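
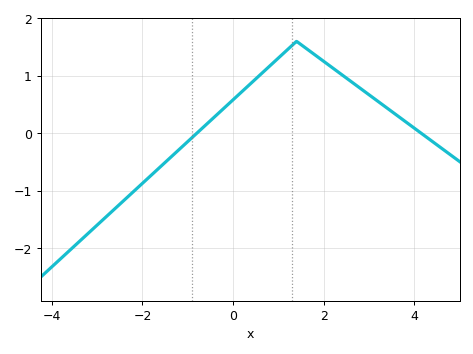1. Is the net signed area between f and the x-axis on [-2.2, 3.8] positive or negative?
positive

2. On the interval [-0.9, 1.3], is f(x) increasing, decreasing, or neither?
increasing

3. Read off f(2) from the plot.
1.3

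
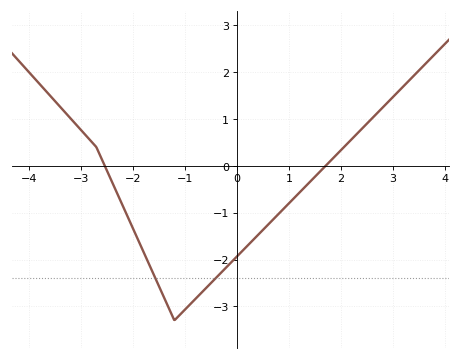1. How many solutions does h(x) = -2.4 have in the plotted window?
2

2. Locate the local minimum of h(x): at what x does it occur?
-1.2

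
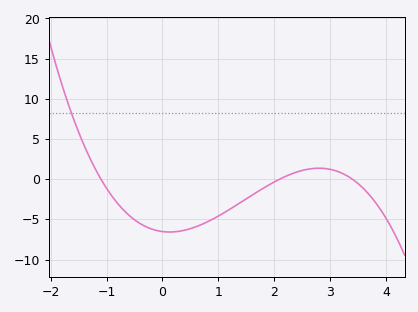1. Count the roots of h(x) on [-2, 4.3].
3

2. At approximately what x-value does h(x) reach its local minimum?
0.13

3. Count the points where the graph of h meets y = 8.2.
1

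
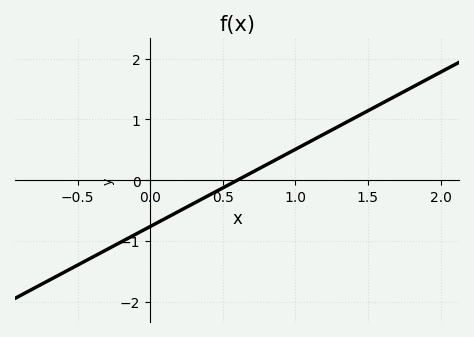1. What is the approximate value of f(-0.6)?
-1.52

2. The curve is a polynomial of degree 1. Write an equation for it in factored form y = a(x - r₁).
y = 1.27(x - 0.6)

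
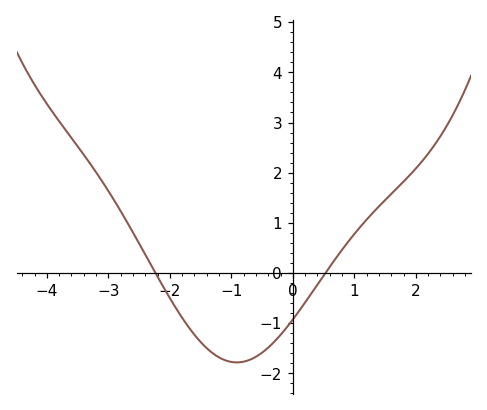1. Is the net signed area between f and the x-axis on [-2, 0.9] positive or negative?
negative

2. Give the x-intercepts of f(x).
-2.2, 0.5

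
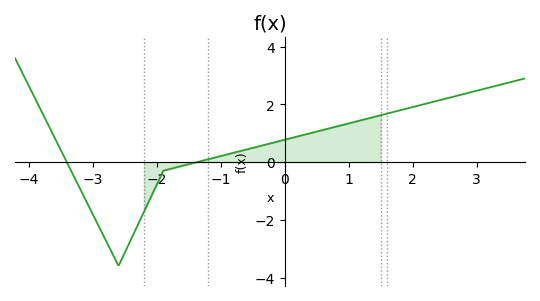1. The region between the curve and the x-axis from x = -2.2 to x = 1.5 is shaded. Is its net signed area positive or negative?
positive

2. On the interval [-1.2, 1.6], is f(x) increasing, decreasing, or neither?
increasing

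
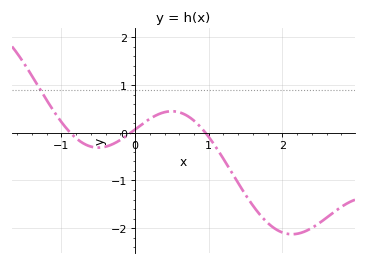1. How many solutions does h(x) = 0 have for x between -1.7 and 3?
3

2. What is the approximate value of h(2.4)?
-2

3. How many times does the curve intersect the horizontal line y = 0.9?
1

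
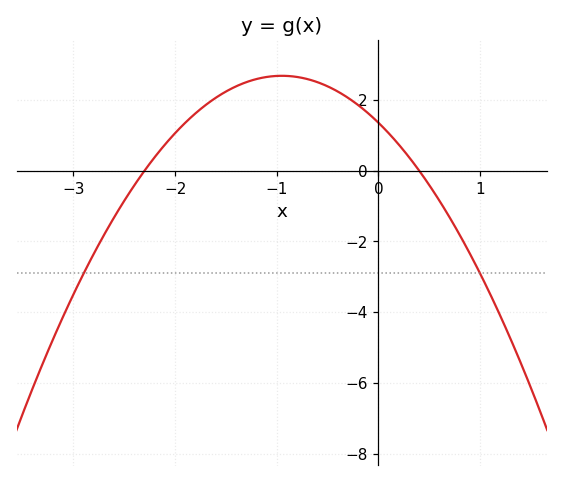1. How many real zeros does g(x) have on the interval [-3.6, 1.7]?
2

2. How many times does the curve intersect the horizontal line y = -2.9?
2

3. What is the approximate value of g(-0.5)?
2.38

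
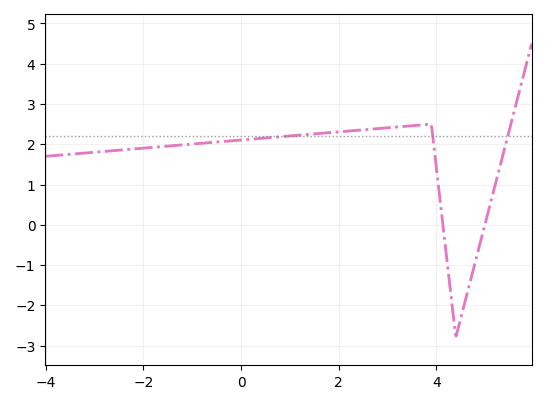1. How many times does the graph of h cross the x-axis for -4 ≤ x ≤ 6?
2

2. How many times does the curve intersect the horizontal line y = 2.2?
3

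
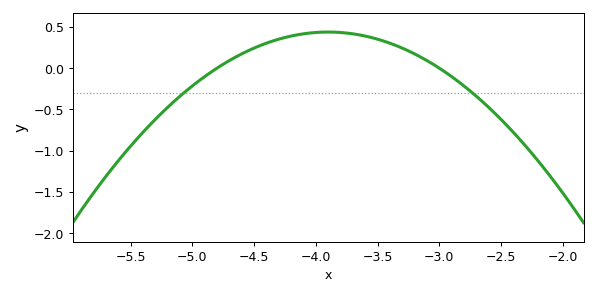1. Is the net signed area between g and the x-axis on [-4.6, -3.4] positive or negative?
positive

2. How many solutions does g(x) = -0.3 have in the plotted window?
2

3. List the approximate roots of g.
-4.8, -3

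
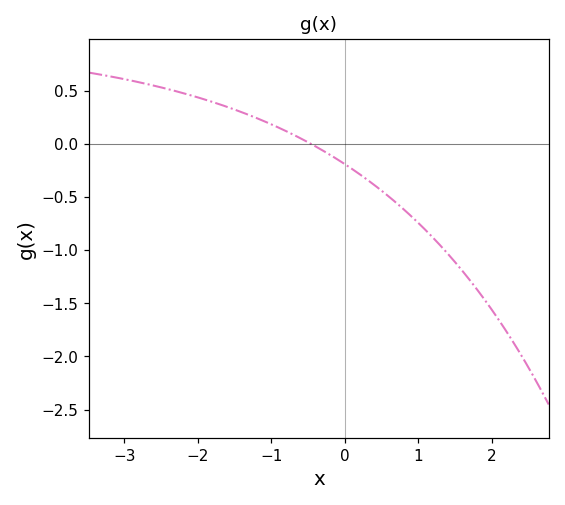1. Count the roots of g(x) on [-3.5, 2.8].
1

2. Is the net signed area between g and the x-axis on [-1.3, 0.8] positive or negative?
negative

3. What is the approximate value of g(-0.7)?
0.1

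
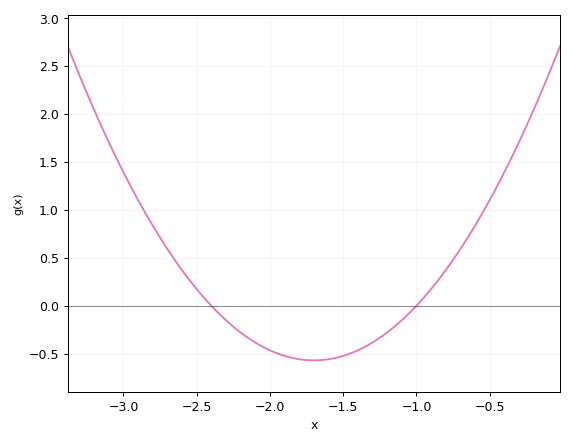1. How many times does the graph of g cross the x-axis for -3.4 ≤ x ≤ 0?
2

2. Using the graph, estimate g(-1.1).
-0.15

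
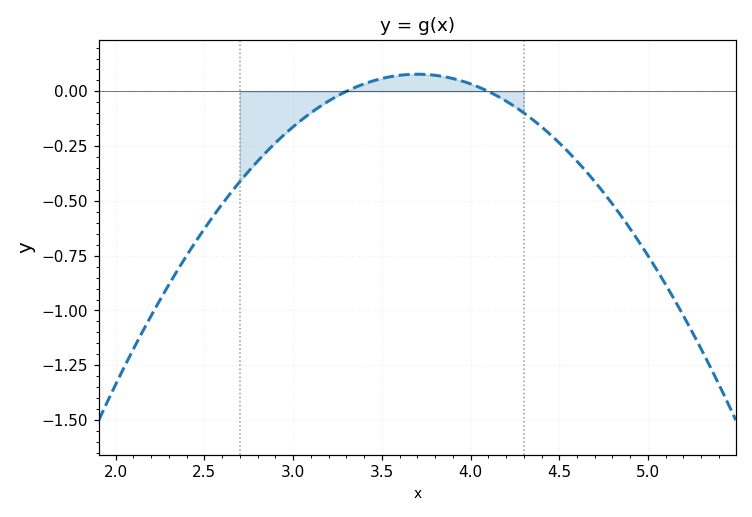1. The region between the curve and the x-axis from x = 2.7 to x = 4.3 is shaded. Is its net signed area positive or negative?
negative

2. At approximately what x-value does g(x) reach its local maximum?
3.7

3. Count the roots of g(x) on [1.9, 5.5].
2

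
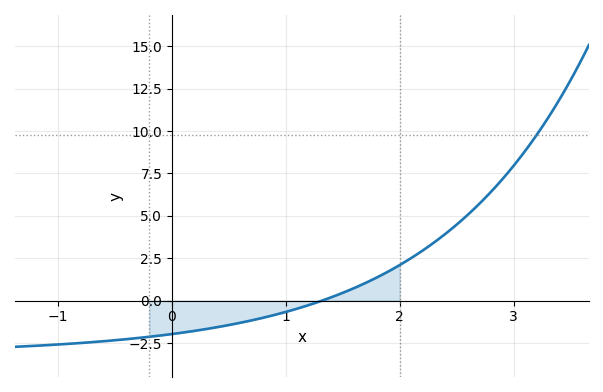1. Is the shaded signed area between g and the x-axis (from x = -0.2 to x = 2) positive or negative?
negative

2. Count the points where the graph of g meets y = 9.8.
1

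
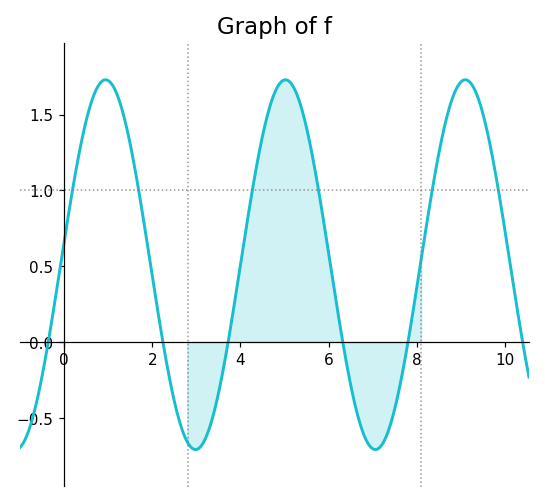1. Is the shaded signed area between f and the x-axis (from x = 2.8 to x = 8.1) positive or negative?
positive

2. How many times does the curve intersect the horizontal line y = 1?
6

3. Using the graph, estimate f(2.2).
0.072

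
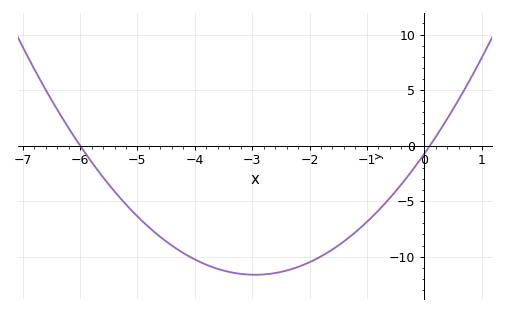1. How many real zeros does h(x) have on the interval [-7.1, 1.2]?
2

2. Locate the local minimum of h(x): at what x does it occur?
-2.95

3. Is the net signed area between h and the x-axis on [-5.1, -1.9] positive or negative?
negative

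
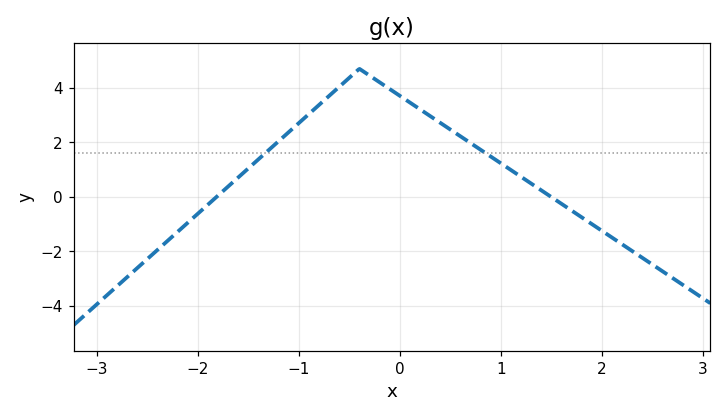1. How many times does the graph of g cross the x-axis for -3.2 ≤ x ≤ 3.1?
2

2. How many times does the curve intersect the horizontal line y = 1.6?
2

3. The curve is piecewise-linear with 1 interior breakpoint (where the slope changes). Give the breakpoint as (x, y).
(-0.4, 4.7)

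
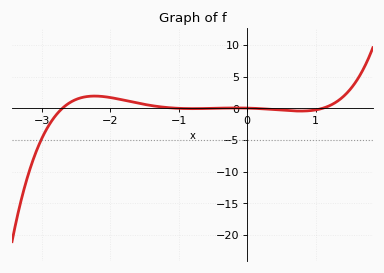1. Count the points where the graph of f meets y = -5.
1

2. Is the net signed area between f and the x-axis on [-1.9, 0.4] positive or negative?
positive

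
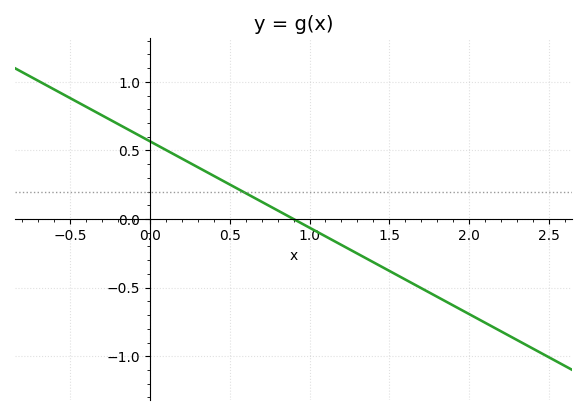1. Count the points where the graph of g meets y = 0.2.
1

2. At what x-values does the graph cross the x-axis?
0.9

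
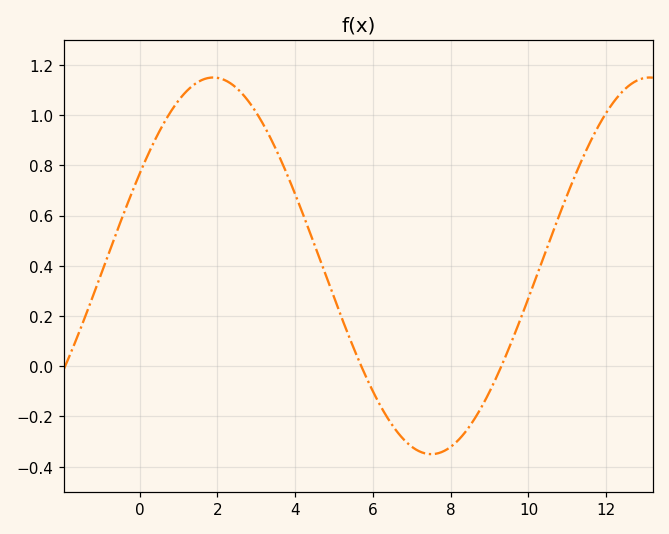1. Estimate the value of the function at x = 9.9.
0.24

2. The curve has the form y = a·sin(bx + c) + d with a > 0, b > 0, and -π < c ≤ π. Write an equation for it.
y = 0.75sin(0.56x + 0.51) + 0.4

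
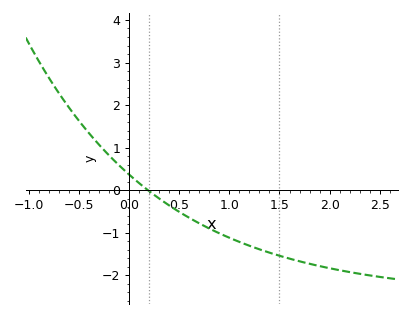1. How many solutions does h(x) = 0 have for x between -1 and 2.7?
1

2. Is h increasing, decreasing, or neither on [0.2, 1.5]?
decreasing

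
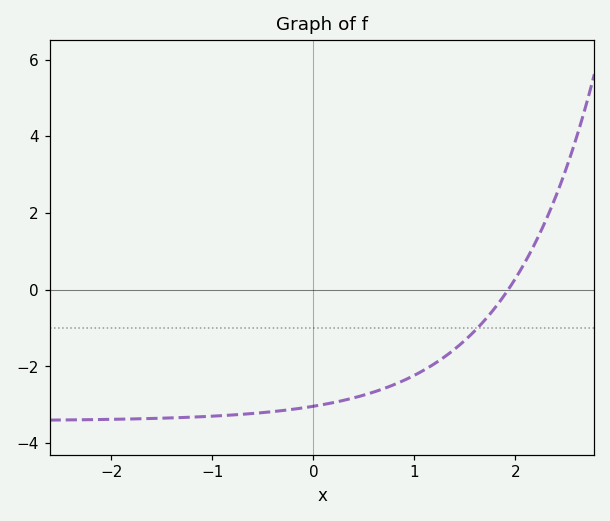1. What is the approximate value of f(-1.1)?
-3.31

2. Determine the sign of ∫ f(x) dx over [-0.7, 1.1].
negative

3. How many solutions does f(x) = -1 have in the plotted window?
1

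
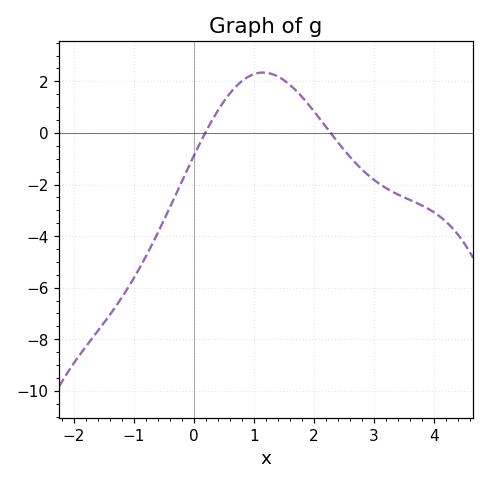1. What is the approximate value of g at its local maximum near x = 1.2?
2.34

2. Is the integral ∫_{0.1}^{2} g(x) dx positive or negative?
positive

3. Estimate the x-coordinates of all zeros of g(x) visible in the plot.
0.189, 2.28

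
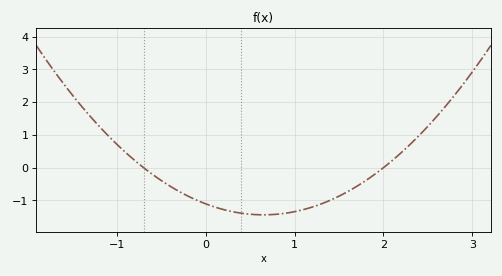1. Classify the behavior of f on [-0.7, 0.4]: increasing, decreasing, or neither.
decreasing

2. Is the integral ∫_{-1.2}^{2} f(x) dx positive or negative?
negative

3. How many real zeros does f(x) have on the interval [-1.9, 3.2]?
2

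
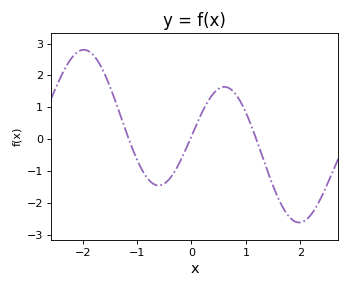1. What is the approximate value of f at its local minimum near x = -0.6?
-1.5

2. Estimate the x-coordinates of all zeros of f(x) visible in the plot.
-1.2, 0, 1.2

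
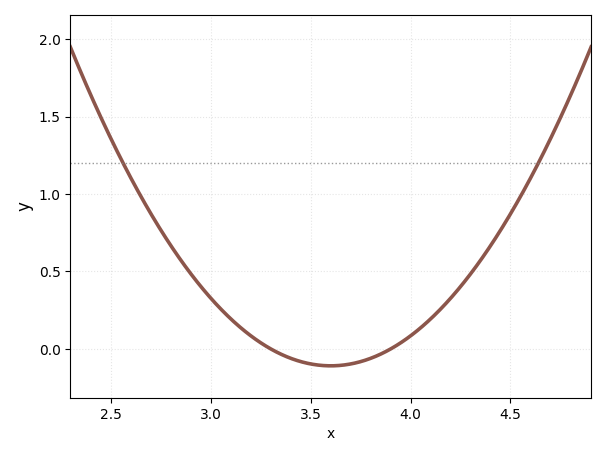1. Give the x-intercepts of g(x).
3.3, 3.9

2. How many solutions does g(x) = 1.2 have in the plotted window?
2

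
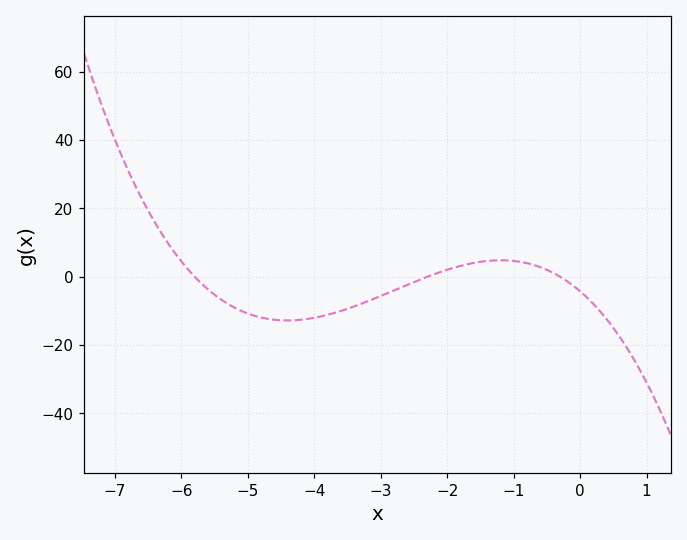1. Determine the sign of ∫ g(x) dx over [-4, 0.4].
negative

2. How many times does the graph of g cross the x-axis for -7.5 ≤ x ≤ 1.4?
3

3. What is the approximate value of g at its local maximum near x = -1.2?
4.83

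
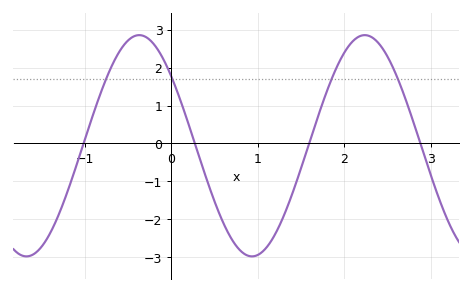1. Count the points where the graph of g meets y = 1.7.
4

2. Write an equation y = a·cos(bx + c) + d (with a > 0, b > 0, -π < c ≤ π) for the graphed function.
y = 2.92cos(2.4x + 0.89) - 0.06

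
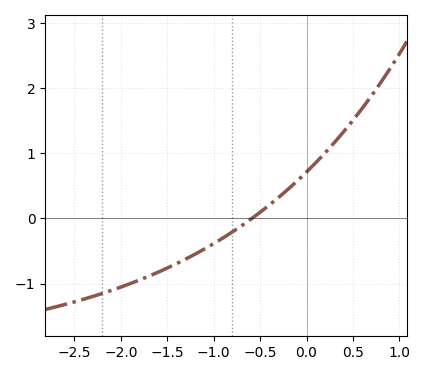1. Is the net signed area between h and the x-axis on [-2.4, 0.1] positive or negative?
negative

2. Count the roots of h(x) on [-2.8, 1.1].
1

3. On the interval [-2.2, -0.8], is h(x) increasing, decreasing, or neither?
increasing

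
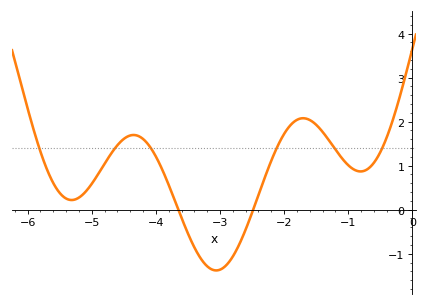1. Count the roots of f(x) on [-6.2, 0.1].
2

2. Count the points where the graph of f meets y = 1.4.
6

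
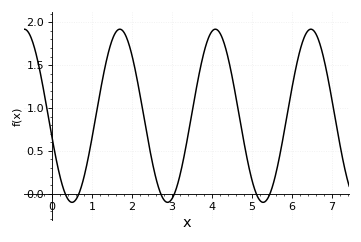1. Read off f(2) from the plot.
1.6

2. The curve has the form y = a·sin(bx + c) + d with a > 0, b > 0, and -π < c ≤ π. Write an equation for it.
y = 1.01sin(2.6x - 2.9) + 0.91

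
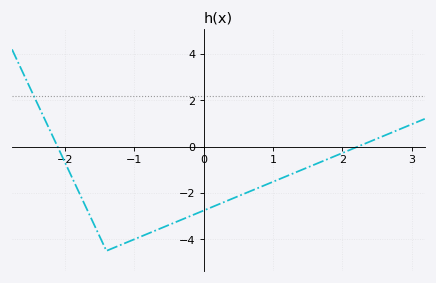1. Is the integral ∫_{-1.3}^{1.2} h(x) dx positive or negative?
negative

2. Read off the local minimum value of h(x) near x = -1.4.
-4.5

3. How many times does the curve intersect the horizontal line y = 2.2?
1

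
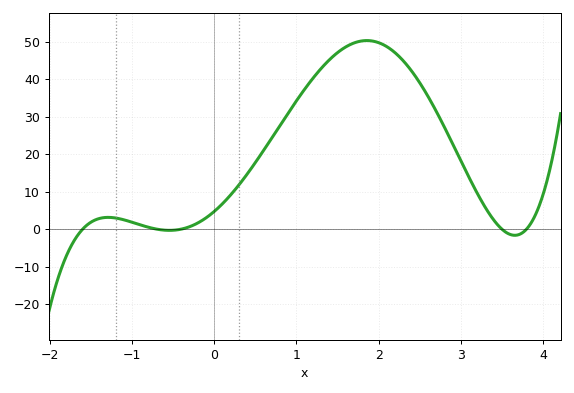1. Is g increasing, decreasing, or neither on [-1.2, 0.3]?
neither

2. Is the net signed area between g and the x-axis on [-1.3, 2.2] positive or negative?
positive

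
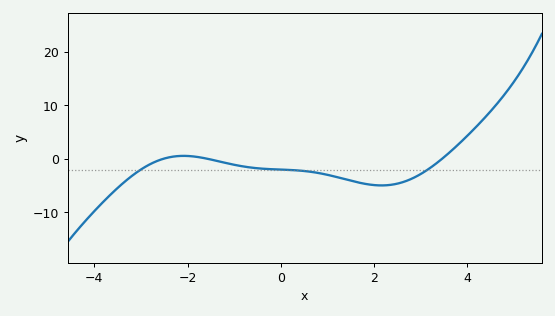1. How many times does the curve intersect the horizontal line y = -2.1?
3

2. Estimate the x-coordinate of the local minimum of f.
2.16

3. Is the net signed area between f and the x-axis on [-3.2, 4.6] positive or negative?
negative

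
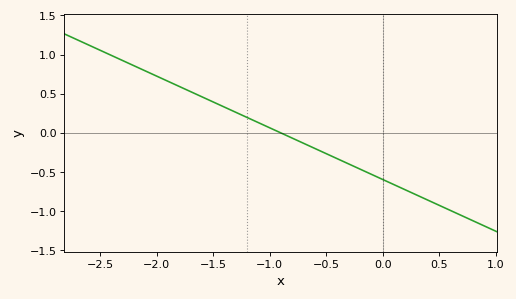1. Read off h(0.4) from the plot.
-0.85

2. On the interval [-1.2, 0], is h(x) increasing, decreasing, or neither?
decreasing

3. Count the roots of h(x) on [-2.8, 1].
1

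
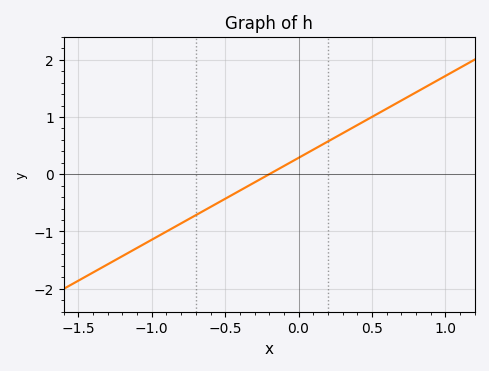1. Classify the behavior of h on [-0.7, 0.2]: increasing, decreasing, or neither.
increasing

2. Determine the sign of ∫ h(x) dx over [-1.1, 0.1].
negative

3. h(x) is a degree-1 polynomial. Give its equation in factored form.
y = 1.43(x + 0.2)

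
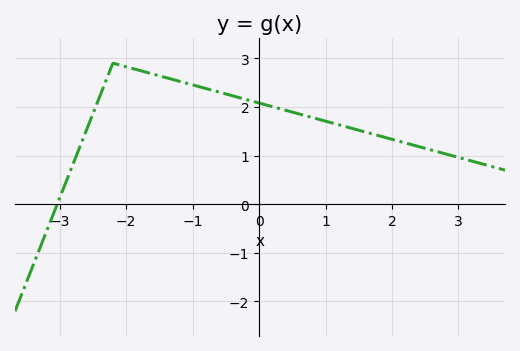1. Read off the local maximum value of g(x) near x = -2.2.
2.9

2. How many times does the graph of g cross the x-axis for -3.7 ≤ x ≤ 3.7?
1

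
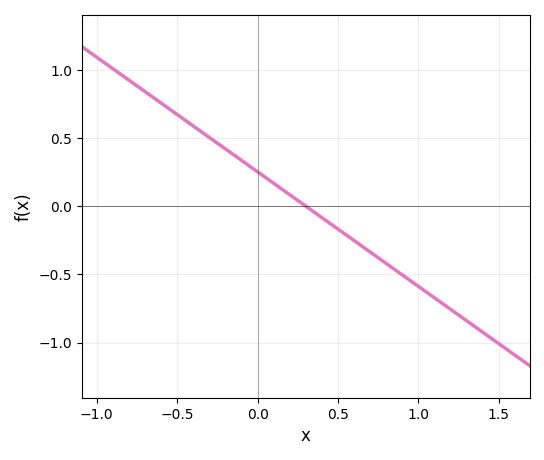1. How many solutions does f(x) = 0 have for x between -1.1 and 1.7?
1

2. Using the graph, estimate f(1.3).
-0.84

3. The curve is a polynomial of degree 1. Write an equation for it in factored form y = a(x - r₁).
y = -0.84(x - 0.3)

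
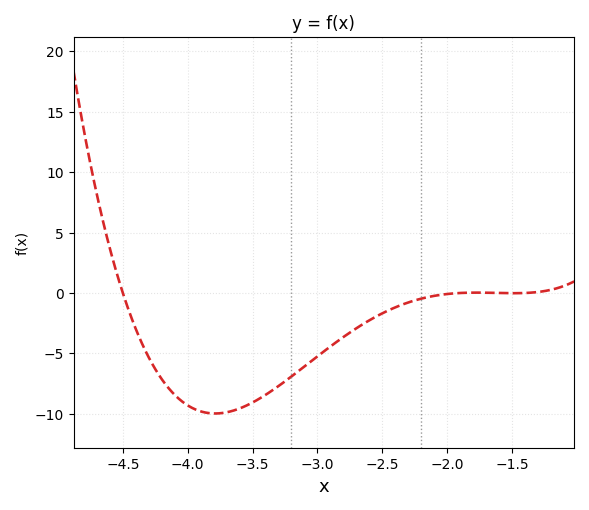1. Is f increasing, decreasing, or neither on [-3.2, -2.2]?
increasing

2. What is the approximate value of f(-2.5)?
-1.5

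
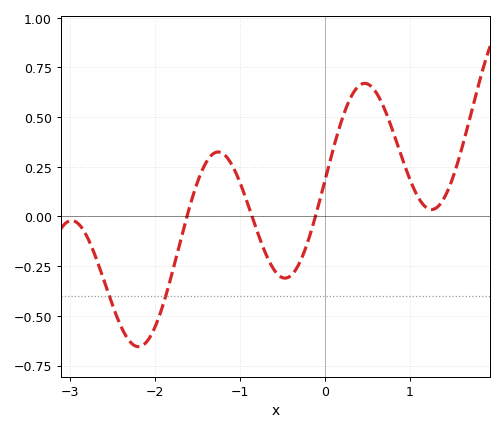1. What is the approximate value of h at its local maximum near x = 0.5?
0.67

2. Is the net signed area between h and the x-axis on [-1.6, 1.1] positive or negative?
positive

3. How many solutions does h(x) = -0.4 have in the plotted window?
2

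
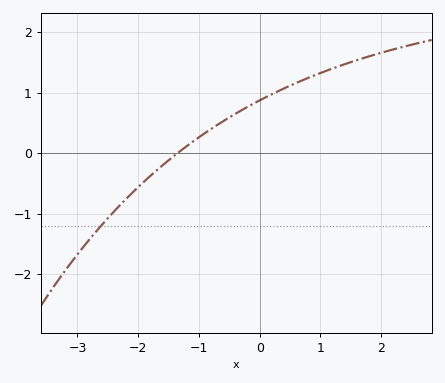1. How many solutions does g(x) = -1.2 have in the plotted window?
1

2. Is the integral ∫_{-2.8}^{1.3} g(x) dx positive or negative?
positive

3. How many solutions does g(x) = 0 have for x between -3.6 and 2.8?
1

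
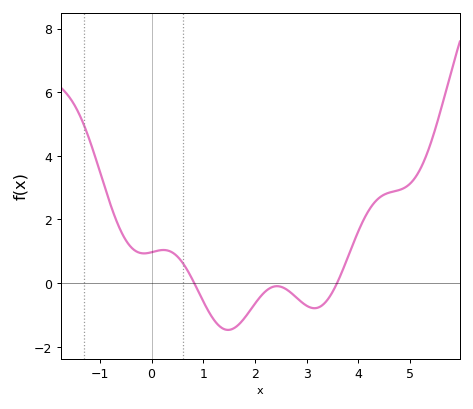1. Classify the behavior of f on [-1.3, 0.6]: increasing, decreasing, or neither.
neither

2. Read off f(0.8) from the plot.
0.082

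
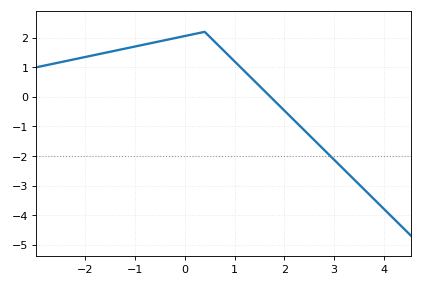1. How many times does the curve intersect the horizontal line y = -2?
1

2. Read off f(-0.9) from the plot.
1.74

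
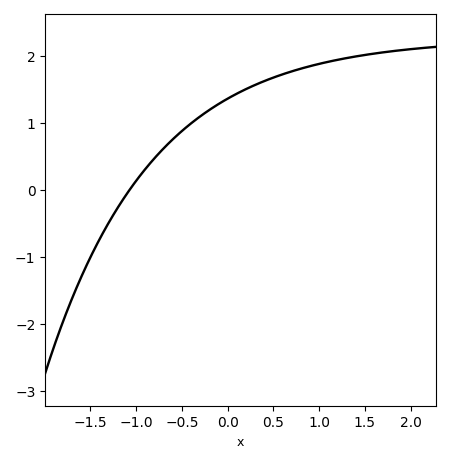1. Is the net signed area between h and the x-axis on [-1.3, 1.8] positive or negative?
positive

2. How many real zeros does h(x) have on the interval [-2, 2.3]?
1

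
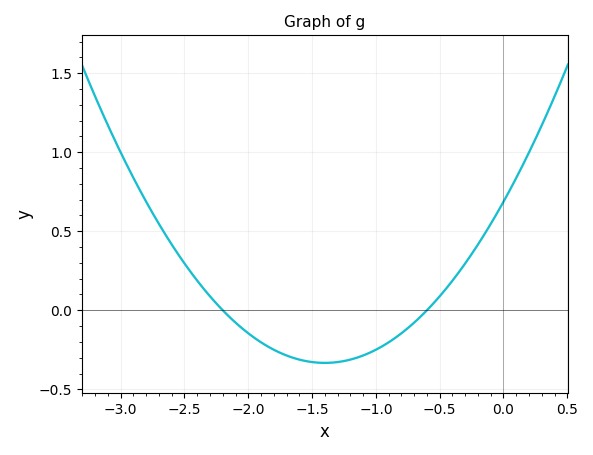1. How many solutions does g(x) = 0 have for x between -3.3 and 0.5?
2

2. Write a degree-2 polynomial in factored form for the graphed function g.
y = 0.52(x + 2.2)(x + 0.6)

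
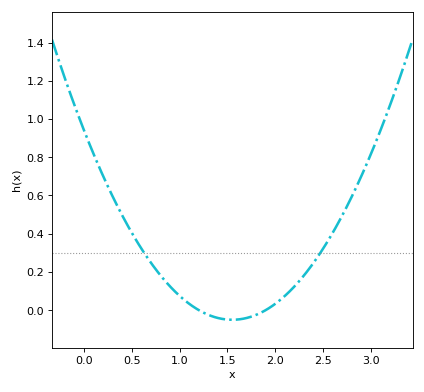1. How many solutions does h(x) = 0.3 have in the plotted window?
2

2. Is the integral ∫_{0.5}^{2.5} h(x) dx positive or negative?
positive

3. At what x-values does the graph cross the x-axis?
1.2, 1.9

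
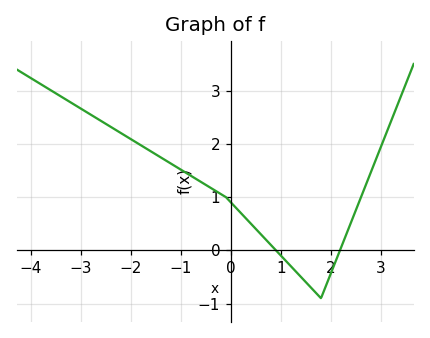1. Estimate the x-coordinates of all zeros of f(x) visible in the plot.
0.9, 2.18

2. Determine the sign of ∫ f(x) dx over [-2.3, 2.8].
positive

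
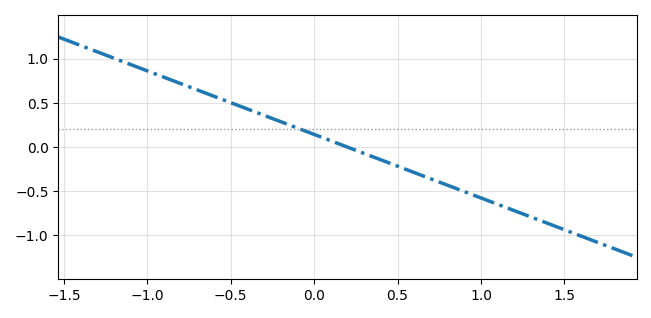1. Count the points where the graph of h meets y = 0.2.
1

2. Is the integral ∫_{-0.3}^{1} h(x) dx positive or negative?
negative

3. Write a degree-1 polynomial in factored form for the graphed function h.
y = -0.72(x - 0.2)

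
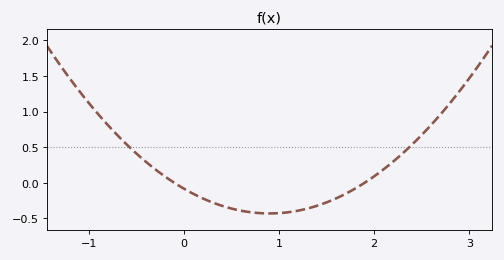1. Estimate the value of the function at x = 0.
-0.1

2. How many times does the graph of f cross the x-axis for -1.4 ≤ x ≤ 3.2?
2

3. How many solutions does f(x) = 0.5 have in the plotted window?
2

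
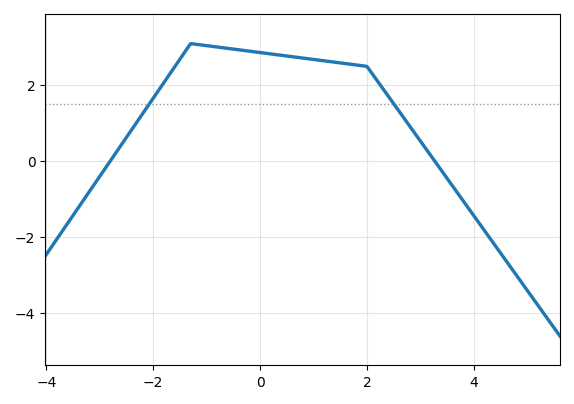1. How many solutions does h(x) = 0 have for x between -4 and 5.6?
2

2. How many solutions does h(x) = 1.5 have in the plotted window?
2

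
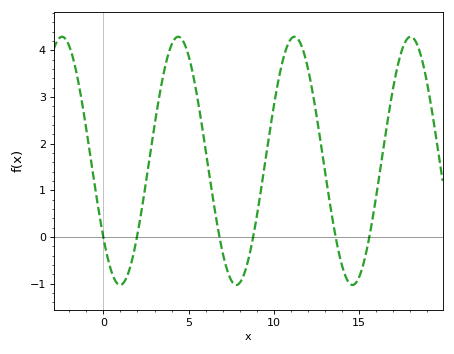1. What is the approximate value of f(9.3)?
1.1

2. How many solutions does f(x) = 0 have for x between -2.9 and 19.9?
6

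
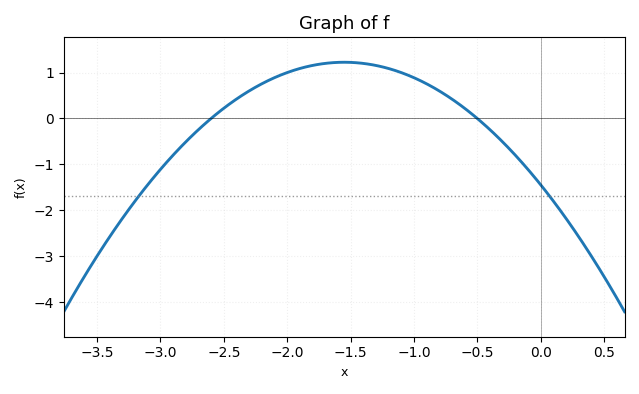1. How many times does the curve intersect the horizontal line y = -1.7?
2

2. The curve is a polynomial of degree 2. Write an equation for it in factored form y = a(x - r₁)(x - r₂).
y = -1.11(x + 2.6)(x + 0.5)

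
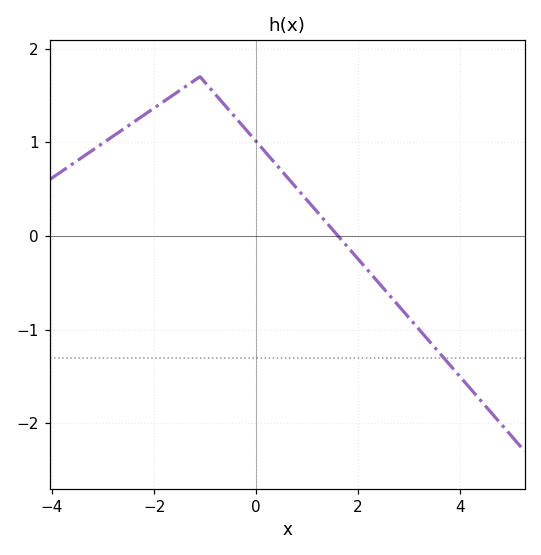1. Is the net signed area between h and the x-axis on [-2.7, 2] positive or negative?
positive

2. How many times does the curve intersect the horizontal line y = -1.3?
1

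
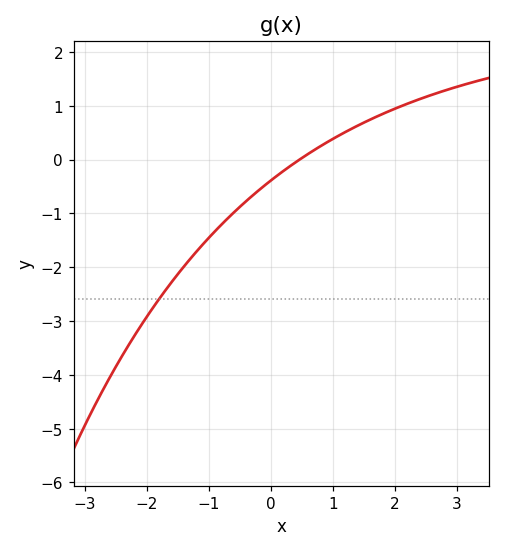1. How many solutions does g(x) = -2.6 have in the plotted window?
1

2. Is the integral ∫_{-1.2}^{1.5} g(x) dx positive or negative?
negative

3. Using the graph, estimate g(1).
0.382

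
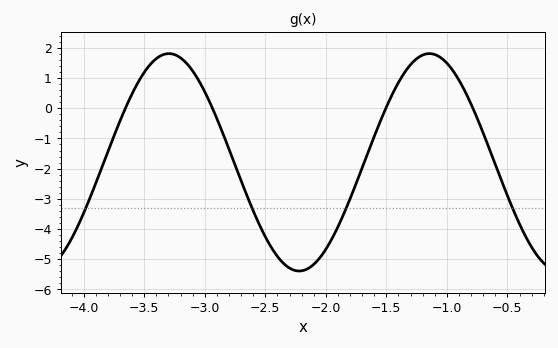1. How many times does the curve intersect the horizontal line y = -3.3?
4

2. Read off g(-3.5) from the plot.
1.19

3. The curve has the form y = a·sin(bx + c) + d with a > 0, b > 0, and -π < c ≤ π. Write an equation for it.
y = 3.6sin(2.92x - 1.37) - 1.79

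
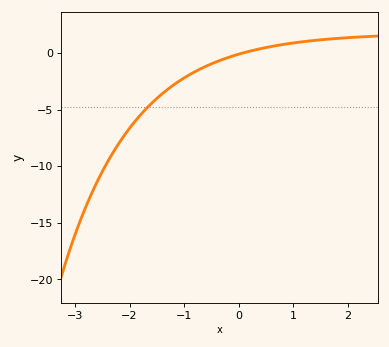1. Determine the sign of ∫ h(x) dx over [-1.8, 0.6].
negative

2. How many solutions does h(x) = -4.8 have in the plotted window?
1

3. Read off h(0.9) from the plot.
0.823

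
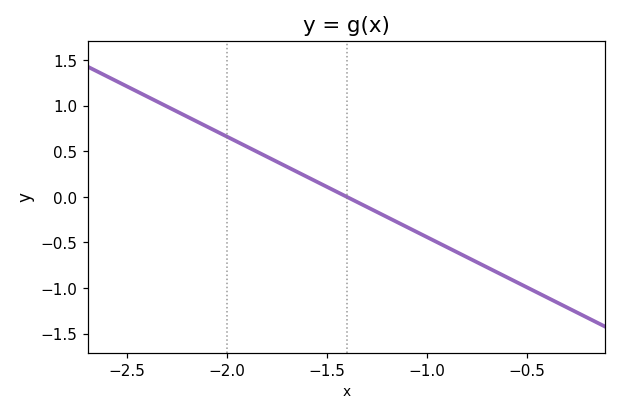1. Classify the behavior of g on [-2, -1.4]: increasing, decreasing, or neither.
decreasing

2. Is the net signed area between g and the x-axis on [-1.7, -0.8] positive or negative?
negative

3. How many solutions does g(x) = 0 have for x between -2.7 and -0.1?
1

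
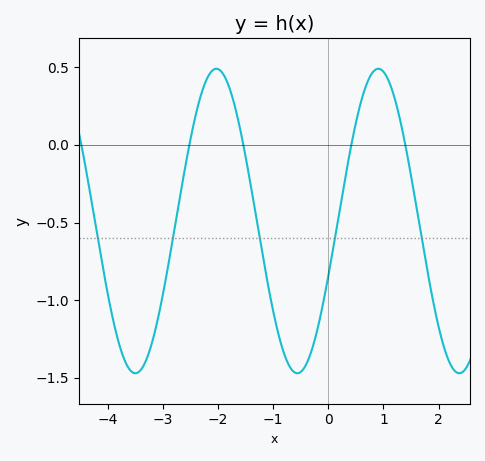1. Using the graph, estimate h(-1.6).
0.105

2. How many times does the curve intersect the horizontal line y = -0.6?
5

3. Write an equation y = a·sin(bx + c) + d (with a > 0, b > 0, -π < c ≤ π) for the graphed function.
y = 0.98sin(2.14x - 0.37) - 0.49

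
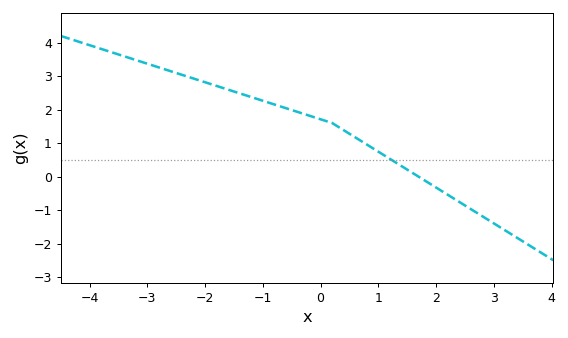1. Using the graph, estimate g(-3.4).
3.59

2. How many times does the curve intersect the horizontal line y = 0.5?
1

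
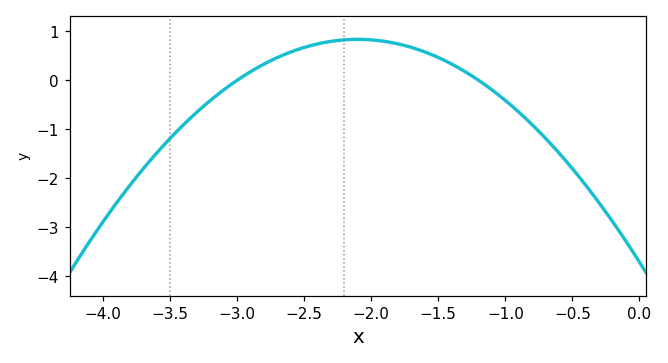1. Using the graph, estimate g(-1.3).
0.2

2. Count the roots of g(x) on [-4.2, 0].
2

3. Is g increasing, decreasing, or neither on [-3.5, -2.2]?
increasing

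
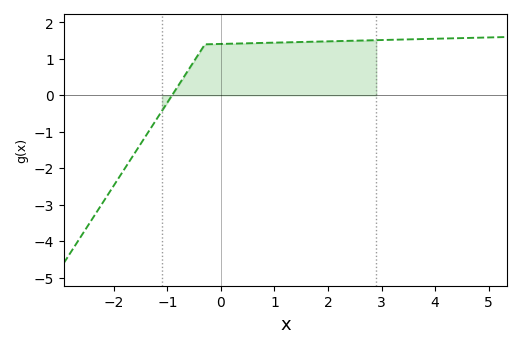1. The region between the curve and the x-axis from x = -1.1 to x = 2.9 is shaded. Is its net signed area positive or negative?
positive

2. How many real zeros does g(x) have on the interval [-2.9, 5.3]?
1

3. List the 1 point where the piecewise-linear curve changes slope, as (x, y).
(-0.3, 1.4)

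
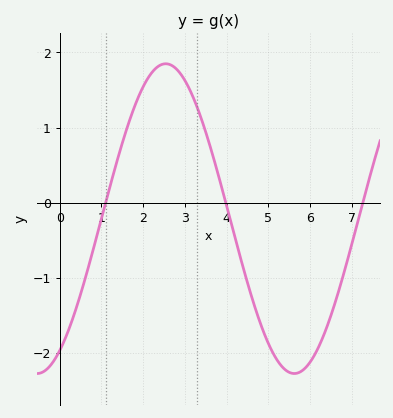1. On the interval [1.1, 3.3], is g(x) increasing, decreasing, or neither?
neither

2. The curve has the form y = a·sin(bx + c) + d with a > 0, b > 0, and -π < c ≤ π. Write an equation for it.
y = 2.06sin(1x - 1) - 0.21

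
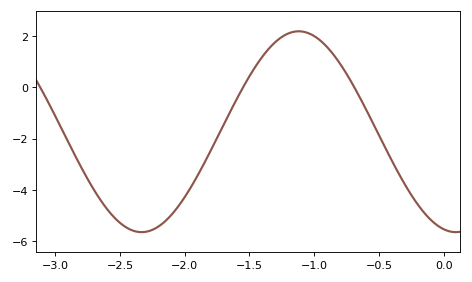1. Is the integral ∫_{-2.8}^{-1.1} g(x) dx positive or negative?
negative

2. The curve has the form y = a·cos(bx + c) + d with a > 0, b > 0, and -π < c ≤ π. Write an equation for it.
y = 3.91cos(2.6x + 2.9) - 1.73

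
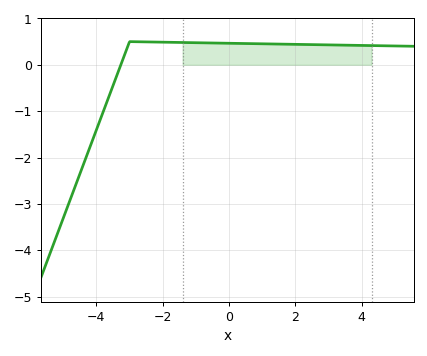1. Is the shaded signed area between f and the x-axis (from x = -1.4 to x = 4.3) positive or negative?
positive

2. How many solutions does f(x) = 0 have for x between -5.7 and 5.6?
1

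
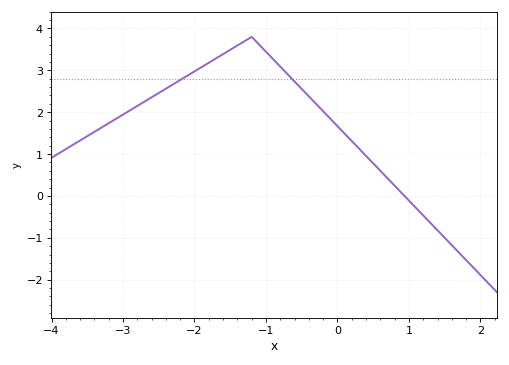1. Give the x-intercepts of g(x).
0.9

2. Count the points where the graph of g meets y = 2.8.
2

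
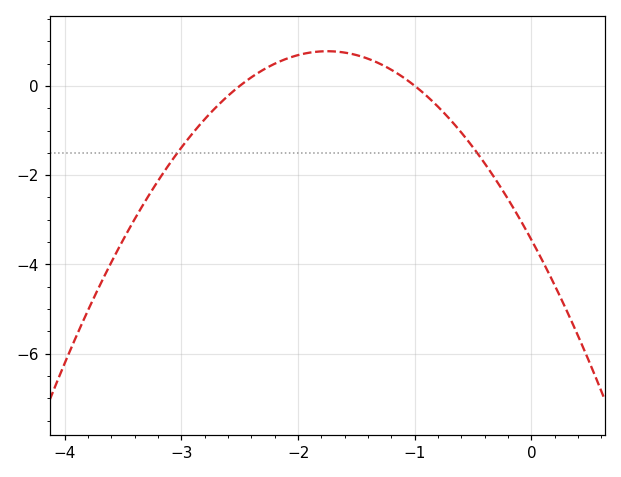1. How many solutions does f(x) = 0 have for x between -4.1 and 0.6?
2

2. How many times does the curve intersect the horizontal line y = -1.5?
2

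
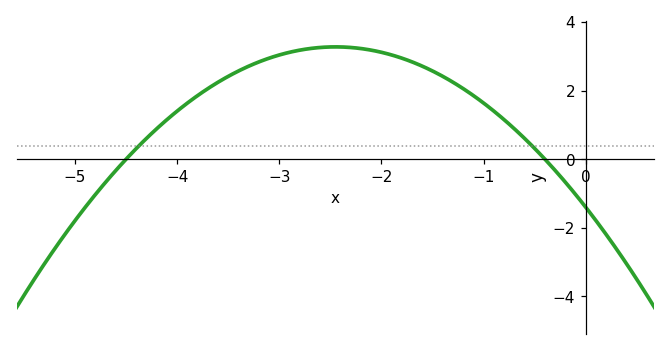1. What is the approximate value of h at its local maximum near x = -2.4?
3.2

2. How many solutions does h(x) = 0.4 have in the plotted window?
2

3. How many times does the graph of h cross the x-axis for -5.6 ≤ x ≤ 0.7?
2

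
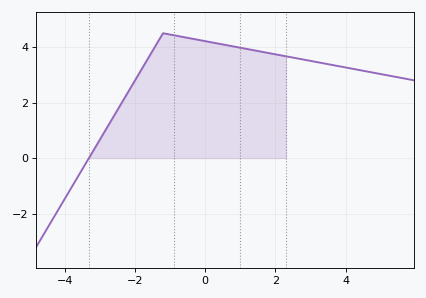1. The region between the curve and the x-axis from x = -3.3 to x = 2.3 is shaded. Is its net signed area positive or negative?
positive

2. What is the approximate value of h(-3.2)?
0.229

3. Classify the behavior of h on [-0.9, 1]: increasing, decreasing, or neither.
decreasing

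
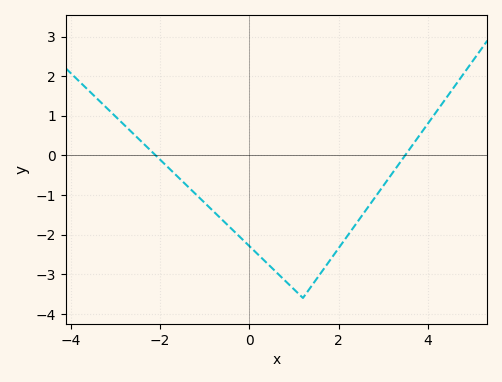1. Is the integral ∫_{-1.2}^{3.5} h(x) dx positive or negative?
negative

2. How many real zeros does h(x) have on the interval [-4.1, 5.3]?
2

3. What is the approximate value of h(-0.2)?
-2.07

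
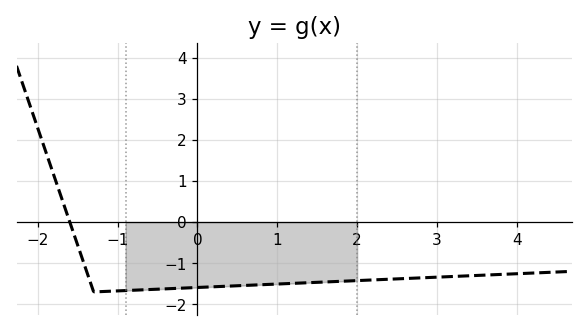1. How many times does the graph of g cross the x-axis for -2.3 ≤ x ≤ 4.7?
1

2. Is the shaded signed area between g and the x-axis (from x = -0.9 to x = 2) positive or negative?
negative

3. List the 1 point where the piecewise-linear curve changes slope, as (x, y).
(-1.3, -1.7)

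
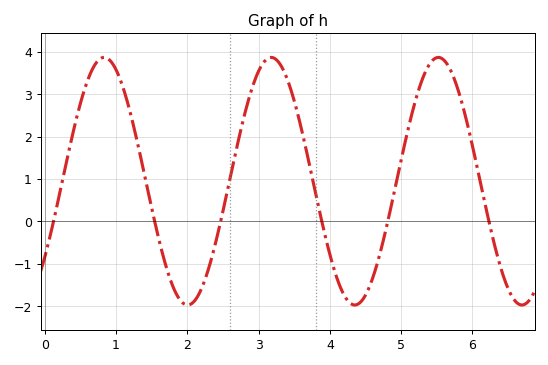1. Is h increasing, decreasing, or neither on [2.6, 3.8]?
neither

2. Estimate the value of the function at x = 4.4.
-1.94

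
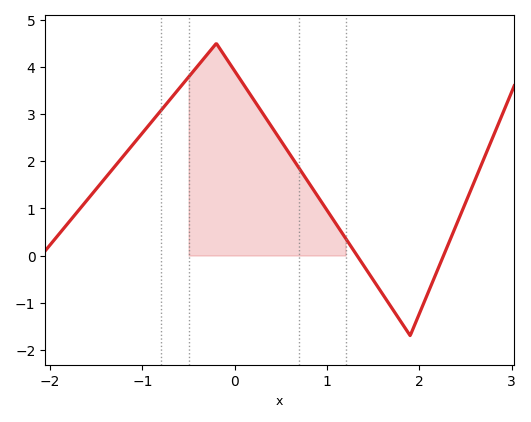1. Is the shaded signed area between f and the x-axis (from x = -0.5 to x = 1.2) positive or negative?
positive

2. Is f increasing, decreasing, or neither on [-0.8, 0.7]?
neither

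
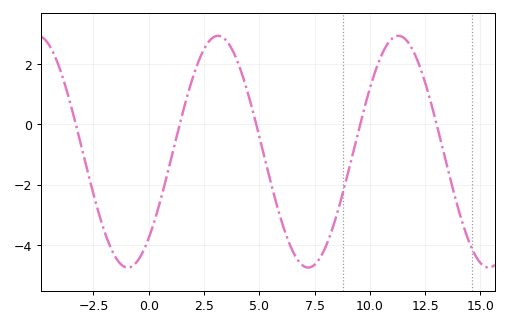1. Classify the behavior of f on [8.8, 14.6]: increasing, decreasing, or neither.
neither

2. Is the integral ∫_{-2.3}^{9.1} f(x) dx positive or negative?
negative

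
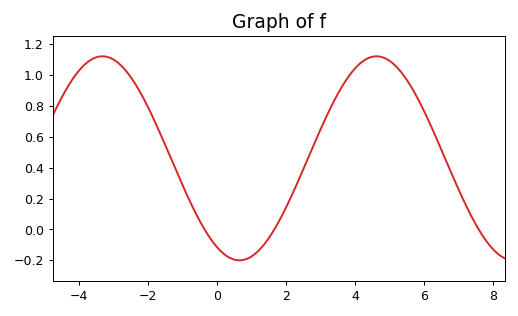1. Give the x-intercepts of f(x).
-0.366, 1.66, 7.59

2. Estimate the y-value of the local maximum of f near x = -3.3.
1.12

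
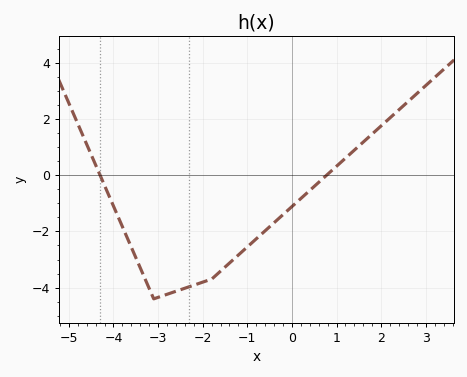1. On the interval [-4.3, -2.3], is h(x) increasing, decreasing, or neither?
neither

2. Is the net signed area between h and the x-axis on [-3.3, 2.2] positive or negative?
negative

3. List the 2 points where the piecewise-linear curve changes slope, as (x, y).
(-3.1, -4.4); (-1.8, -3.7)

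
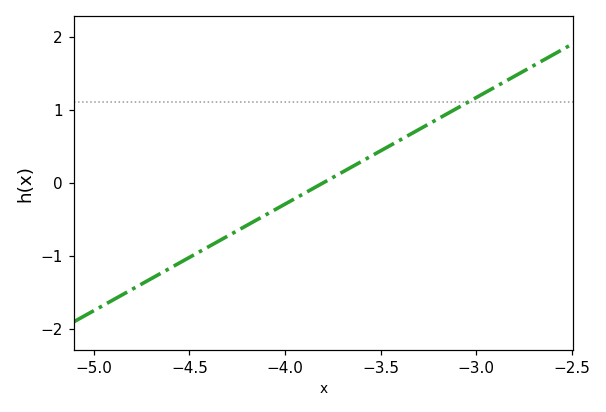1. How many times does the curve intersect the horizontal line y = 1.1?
1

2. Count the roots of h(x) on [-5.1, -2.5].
1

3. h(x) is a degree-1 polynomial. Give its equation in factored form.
y = 1.46(x + 3.8)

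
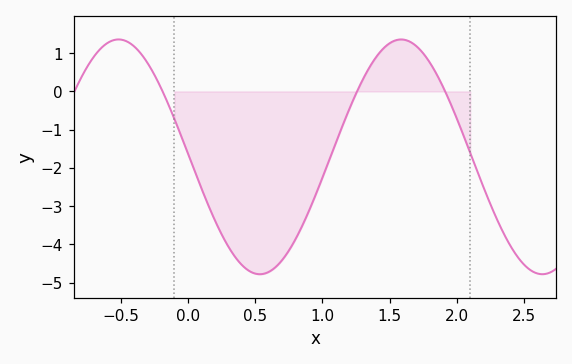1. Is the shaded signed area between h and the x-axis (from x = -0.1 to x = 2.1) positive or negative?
negative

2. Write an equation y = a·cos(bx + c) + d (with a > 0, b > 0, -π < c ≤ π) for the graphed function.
y = 3.07cos(3x + 1.5) - 1.71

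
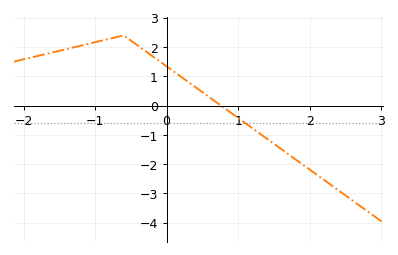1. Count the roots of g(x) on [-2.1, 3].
1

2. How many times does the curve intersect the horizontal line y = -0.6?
1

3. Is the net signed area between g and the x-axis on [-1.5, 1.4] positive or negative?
positive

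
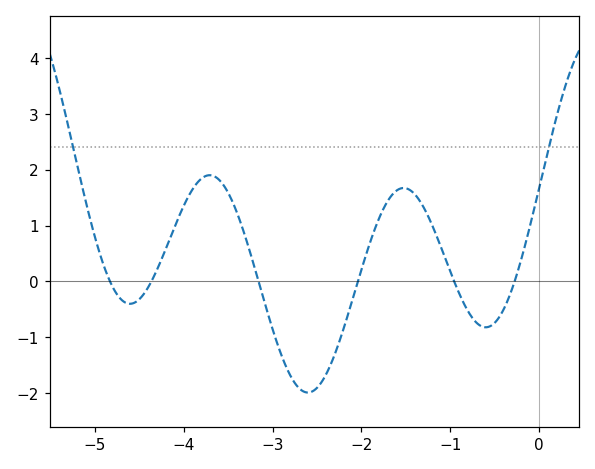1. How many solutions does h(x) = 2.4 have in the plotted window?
2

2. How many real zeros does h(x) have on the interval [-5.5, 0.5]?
6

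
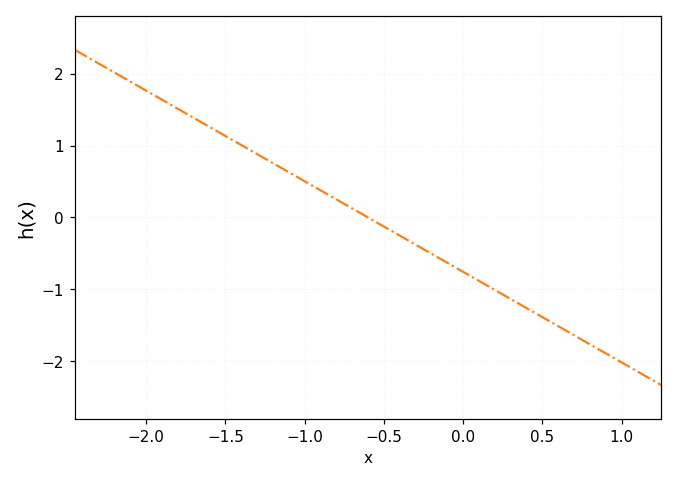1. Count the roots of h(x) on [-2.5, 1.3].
1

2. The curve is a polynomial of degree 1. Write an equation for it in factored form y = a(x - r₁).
y = -1.26(x + 0.6)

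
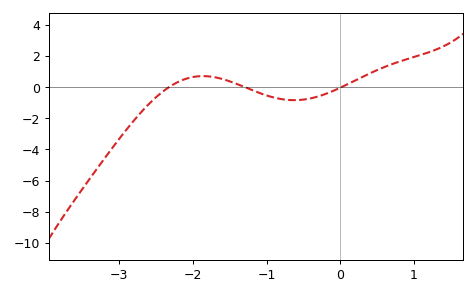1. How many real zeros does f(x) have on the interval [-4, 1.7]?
3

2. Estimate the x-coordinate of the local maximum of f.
-1.9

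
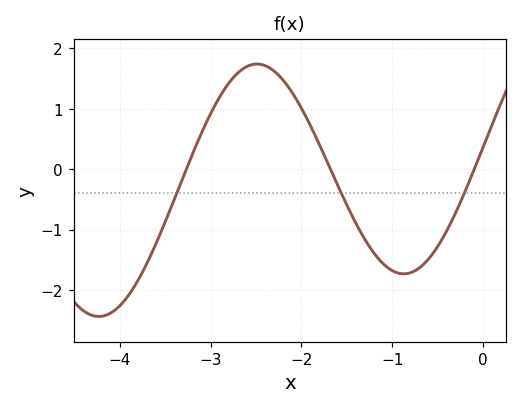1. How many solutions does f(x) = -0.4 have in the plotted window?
3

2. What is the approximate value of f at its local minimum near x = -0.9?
-1.7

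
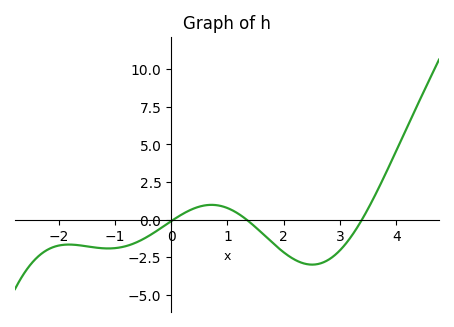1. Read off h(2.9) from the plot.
-2.4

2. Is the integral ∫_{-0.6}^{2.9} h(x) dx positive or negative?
negative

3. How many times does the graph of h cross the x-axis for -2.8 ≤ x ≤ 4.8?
3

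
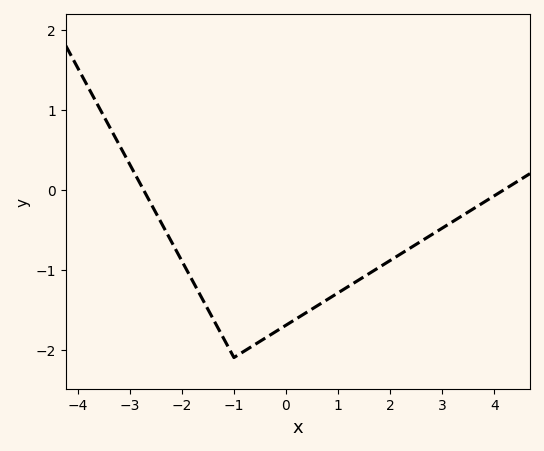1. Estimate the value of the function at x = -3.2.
0.6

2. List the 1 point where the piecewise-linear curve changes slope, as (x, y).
(-1, -2.1)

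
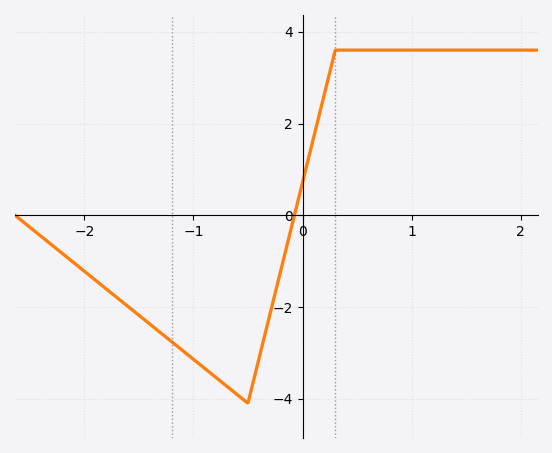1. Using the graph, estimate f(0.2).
2.64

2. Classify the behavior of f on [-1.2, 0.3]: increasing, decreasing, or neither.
neither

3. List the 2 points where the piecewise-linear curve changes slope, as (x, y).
(-0.5, -4.1); (0.3, 3.6)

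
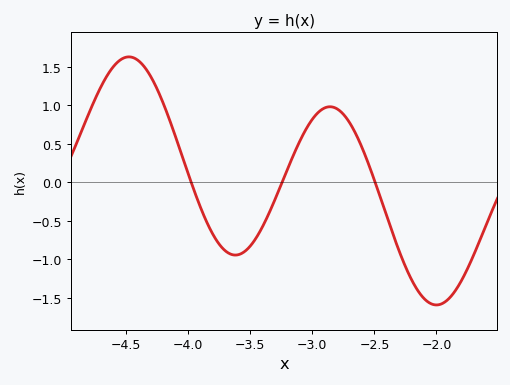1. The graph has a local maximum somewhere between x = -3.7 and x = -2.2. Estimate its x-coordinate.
-2.85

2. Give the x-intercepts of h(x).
-4, -3.25, -2.5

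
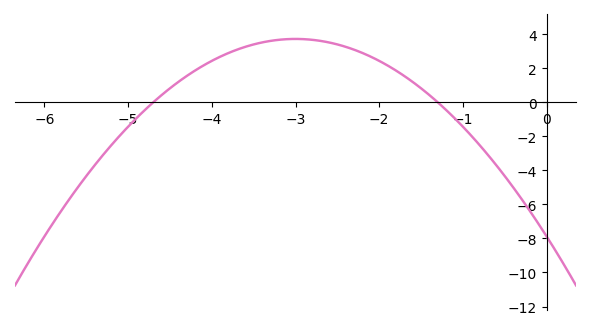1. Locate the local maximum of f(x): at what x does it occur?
-3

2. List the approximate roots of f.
-4.7, -1.3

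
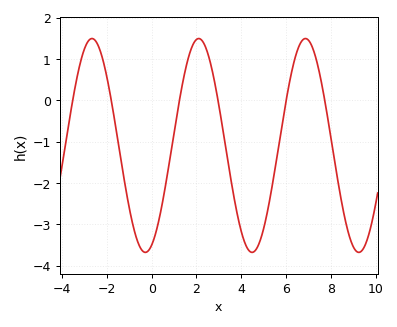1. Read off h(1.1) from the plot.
-0.4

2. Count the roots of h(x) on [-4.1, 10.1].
6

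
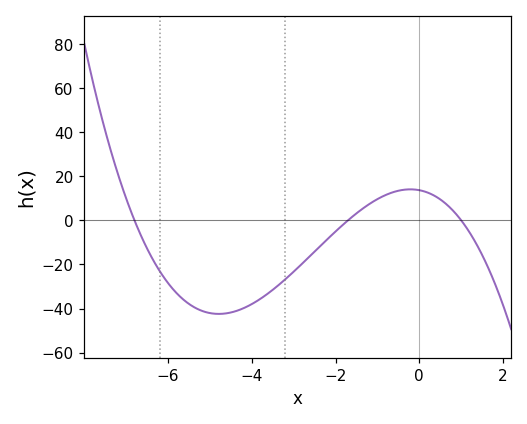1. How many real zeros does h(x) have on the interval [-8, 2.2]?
3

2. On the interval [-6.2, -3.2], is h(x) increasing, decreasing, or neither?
neither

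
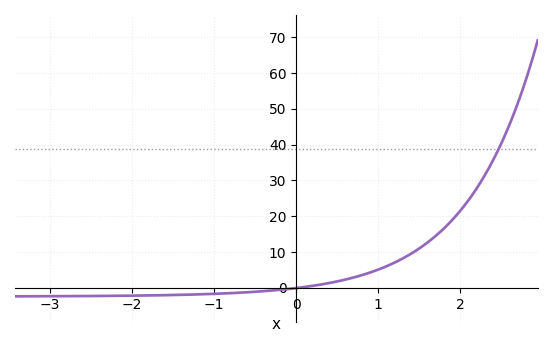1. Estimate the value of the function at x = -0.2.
-1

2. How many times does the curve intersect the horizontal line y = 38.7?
1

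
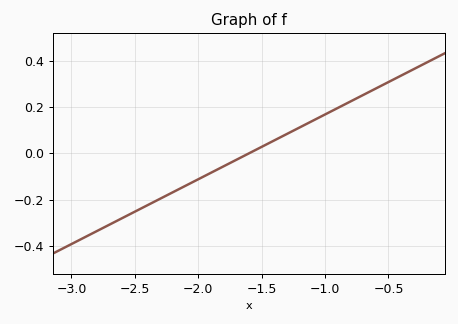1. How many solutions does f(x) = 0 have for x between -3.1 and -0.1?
1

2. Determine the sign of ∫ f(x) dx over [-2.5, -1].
negative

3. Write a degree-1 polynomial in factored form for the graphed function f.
y = 0.28(x + 1.6)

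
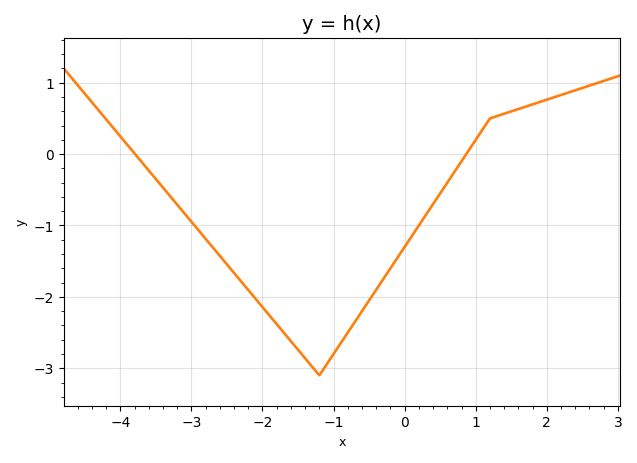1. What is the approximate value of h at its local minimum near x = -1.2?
-3.1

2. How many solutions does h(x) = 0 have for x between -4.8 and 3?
2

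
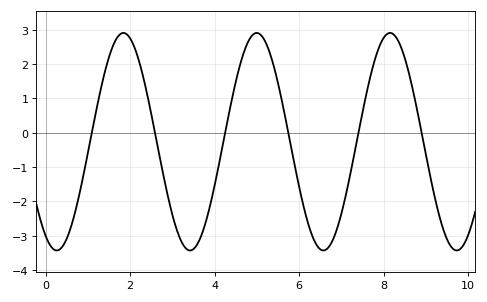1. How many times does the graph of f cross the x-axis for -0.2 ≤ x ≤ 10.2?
6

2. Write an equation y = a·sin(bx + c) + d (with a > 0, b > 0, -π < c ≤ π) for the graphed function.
y = 3.17sin(1.99x - 2.09) - 0.26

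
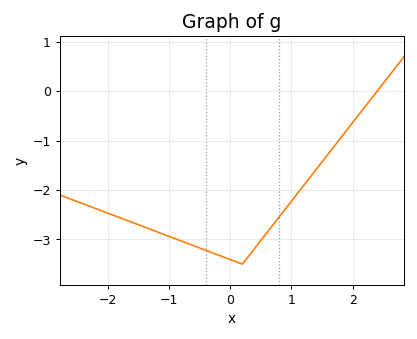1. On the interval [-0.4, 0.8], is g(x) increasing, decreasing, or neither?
neither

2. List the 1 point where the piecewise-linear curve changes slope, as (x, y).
(0.2, -3.5)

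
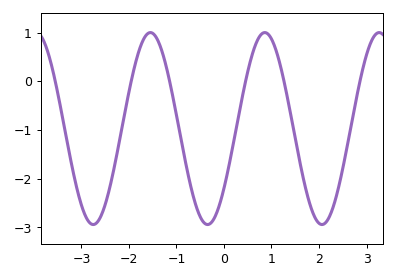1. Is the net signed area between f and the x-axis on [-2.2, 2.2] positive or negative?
negative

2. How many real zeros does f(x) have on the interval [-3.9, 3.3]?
6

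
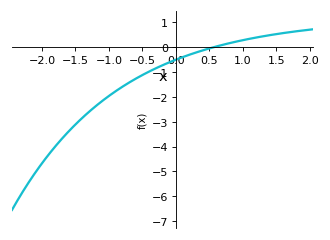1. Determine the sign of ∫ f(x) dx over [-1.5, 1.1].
negative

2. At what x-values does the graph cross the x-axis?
0.562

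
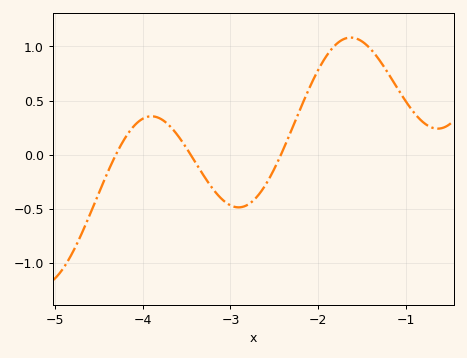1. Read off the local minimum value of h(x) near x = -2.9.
-0.485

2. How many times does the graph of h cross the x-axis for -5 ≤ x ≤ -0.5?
3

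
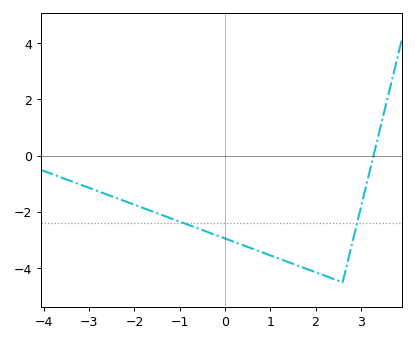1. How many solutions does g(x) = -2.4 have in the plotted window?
2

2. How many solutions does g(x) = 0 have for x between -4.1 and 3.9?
1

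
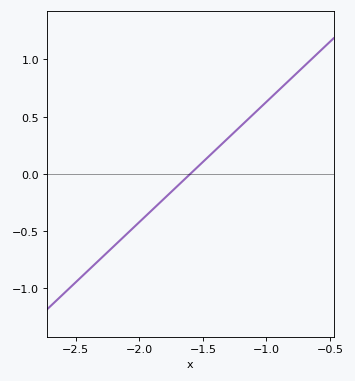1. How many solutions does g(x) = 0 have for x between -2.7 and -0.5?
1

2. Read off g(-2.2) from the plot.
-0.65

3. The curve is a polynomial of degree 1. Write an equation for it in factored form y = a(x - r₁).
y = 1.05(x + 1.6)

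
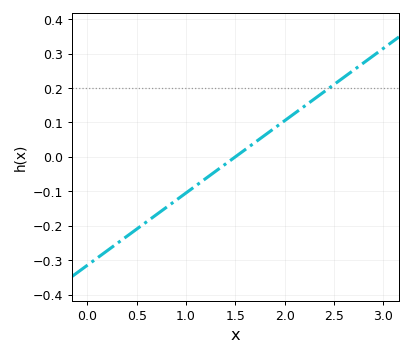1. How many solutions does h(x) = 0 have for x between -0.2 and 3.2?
1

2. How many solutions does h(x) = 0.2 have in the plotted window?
1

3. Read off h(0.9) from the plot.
-0.126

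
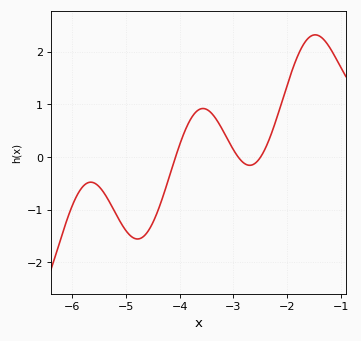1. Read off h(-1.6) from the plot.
2.3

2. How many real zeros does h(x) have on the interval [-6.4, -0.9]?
3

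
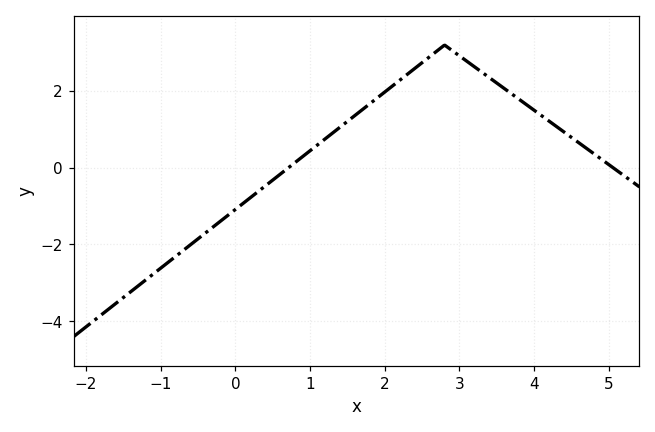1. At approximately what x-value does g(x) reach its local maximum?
2.8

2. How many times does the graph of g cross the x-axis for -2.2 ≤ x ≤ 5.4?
2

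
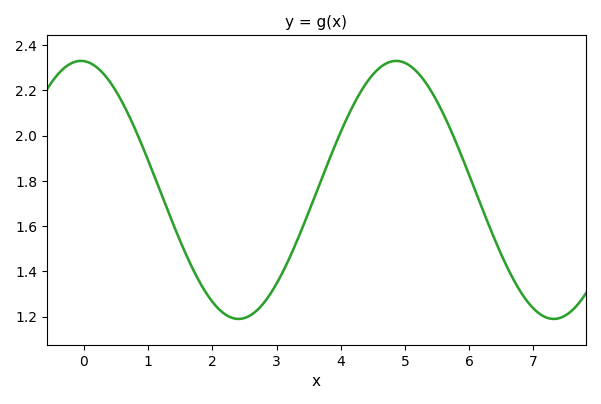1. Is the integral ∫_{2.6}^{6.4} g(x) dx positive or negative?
positive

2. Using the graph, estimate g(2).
1.27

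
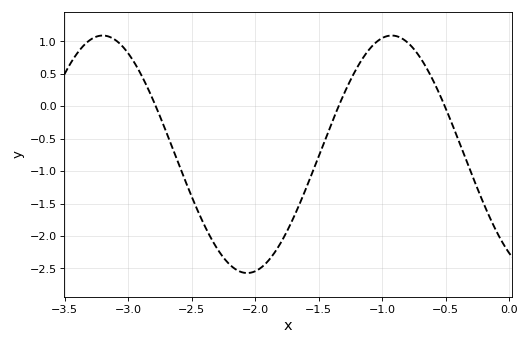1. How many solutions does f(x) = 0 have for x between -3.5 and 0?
3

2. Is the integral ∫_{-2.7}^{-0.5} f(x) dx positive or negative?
negative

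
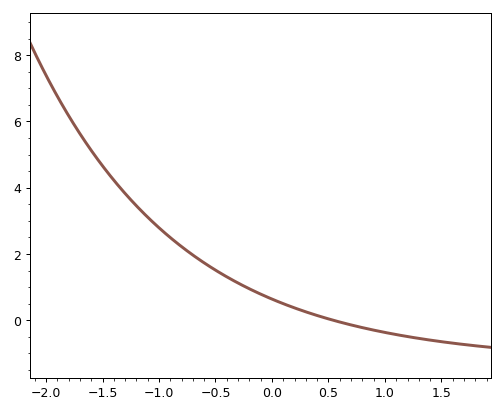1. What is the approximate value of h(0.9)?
-0.296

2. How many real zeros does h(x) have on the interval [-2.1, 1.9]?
1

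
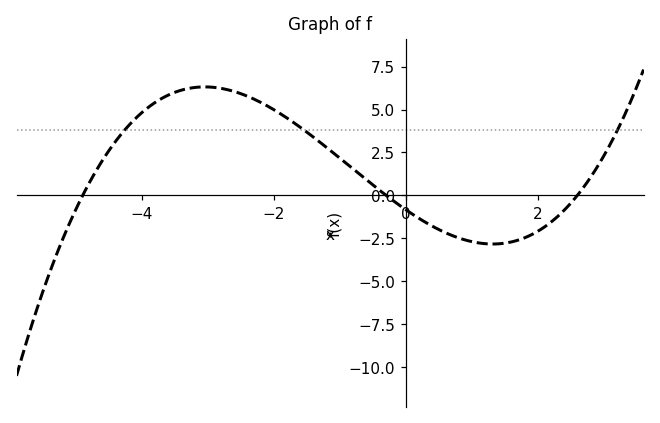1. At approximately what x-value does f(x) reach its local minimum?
1.32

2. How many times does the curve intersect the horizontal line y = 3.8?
3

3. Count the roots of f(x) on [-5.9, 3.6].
3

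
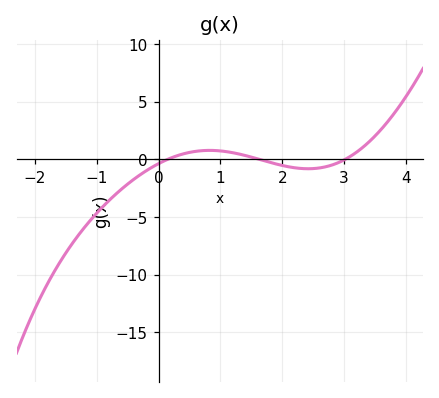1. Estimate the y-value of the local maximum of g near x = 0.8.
1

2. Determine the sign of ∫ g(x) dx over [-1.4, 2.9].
negative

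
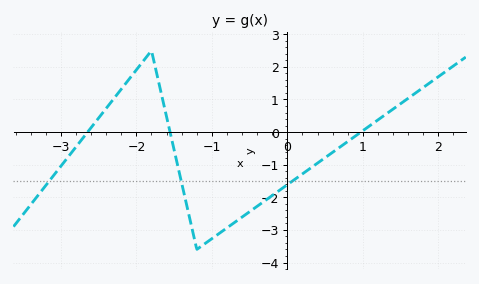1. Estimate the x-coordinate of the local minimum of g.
-1.2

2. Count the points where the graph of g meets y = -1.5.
3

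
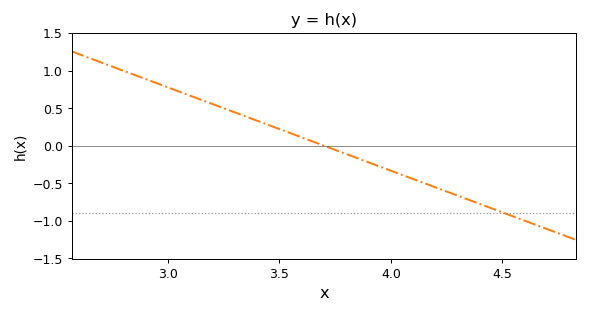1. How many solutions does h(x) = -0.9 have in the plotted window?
1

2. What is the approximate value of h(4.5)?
-0.888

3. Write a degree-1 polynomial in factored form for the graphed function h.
y = -1.11(x - 3.7)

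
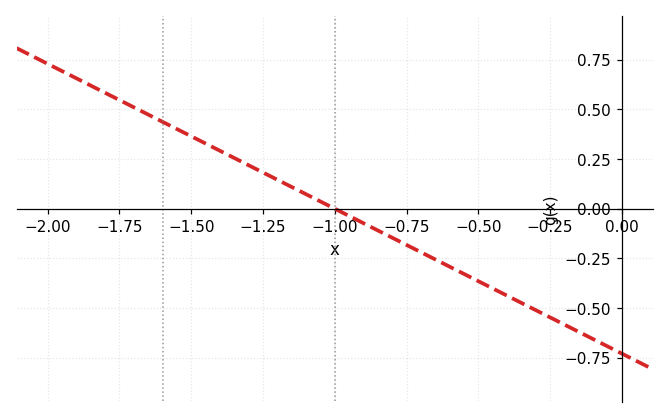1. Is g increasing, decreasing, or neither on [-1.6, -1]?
decreasing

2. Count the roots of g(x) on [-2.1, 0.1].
1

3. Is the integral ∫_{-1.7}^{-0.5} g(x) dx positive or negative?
positive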